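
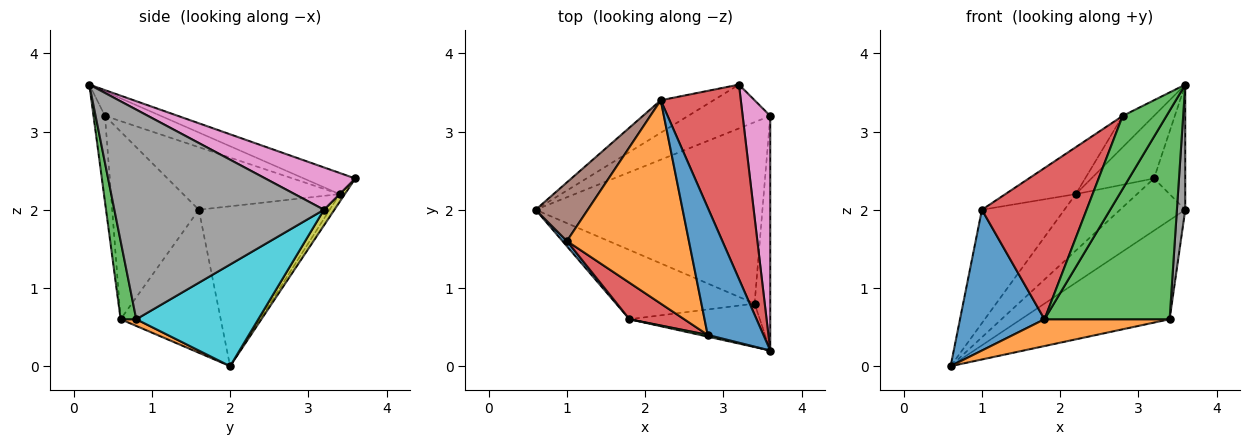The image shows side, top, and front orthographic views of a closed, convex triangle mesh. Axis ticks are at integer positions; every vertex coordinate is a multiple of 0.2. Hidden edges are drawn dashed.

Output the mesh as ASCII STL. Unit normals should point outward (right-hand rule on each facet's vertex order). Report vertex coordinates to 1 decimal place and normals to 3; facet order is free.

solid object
 facet normal -0.764 -0.645 0.024
  outer loop
   vertex 1.0 1.6 2.0
   vertex 0.6 2.0 0.0
   vertex 1.8 0.6 0.6
  endloop
 endfacet
 facet normal 0.045 -0.361 -0.932
  outer loop
   vertex 3.4 0.8 0.6
   vertex 1.8 0.6 0.6
   vertex 0.6 2.0 0.0
  endloop
 endfacet
 facet normal 0.121 -0.972 -0.202
  outer loop
   vertex 3.4 0.8 0.6
   vertex 3.6 0.2 3.6
   vertex 1.8 0.6 0.6
  endloop
 endfacet
 facet normal -0.244 0.297 0.923
  outer loop
   vertex 2.2 3.4 2.2
   vertex 3.6 0.2 3.6
   vertex 3.2 3.6 2.4
  endloop
 endfacet
 facet normal -0.074 0.865 -0.497
  outer loop
   vertex 2.2 3.4 2.2
   vertex 3.2 3.6 2.4
   vertex 0.6 2.0 0.0
  endloop
 endfacet
 facet normal -0.815 0.514 0.266
  outer loop
   vertex 2.2 3.4 2.2
   vertex 0.6 2.0 0.0
   vertex 1.0 1.6 2.0
  endloop
 endfacet
 facet normal 0.804 0.280 0.524
  outer loop
   vertex 3.6 3.2 2.0
   vertex 3.2 3.6 2.4
   vertex 3.6 0.2 3.6
  endloop
 endfacet
 facet normal 0.996 -0.040 -0.074
  outer loop
   vertex 3.6 3.2 2.0
   vertex 3.6 0.2 3.6
   vertex 3.4 0.8 0.6
  endloop
 endfacet
 facet normal 0.122 0.760 -0.638
  outer loop
   vertex 3.6 3.2 2.0
   vertex 0.6 2.0 0.0
   vertex 3.2 3.6 2.4
  endloop
 endfacet
 facet normal 0.366 0.446 -0.817
  outer loop
   vertex 3.6 3.2 2.0
   vertex 3.4 0.8 0.6
   vertex 0.6 2.0 0.0
  endloop
 endfacet
 facet normal -0.392 0.219 0.893
  outer loop
   vertex 2.8 0.4 3.2
   vertex 3.6 0.2 3.6
   vertex 2.2 3.4 2.2
  endloop
 endfacet
 facet normal -0.447 0.201 0.872
  outer loop
   vertex 2.8 0.4 3.2
   vertex 2.2 3.4 2.2
   vertex 1.0 1.6 2.0
  endloop
 endfacet
 facet normal -0.253 -0.967 0.023
  outer loop
   vertex 2.8 0.4 3.2
   vertex 1.8 0.6 0.6
   vertex 3.6 0.2 3.6
  endloop
 endfacet
 facet normal -0.627 -0.757 0.183
  outer loop
   vertex 2.8 0.4 3.2
   vertex 1.0 1.6 2.0
   vertex 1.8 0.6 0.6
  endloop
 endfacet
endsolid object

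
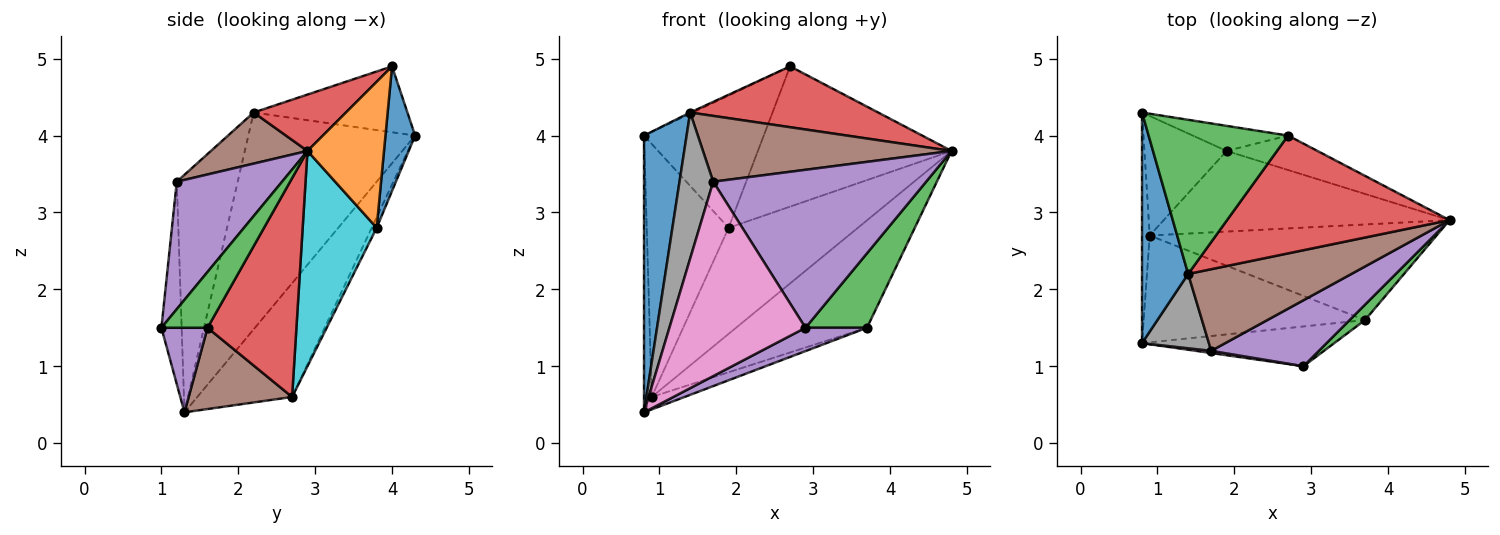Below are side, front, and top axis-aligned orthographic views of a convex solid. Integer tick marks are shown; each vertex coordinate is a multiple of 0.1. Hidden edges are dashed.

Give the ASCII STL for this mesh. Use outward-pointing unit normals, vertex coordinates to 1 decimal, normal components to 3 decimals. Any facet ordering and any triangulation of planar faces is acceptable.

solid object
 facet normal -0.949 -0.242 0.202
  outer loop
   vertex 1.4 2.2 4.3
   vertex 0.8 4.3 4.0
   vertex 0.8 1.3 0.4
  endloop
 endfacet
 facet normal -0.994 0.081 -0.067
  outer loop
   vertex 0.9 2.7 0.6
   vertex 0.8 1.3 0.4
   vertex 0.8 4.3 4.0
  endloop
 endfacet
 facet normal -0.427 0.007 0.904
  outer loop
   vertex 2.7 4.0 4.9
   vertex 0.8 4.3 4.0
   vertex 1.4 2.2 4.3
  endloop
 endfacet
 facet normal 0.220 -0.448 0.867
  outer loop
   vertex 2.7 4.0 4.9
   vertex 1.4 2.2 4.3
   vertex 4.8 2.9 3.8
  endloop
 endfacet
 facet normal 0.415 -0.840 0.351
  outer loop
   vertex 1.7 1.2 3.4
   vertex 2.9 1.0 1.5
   vertex 4.8 2.9 3.8
  endloop
 endfacet
 facet normal 0.237 -0.610 0.756
  outer loop
   vertex 1.7 1.2 3.4
   vertex 4.8 2.9 3.8
   vertex 1.4 2.2 4.3
  endloop
 endfacet
 facet normal -0.147 -0.989 0.011
  outer loop
   vertex 1.7 1.2 3.4
   vertex 0.8 1.3 0.4
   vertex 2.9 1.0 1.5
  endloop
 endfacet
 facet normal -0.850 -0.470 0.239
  outer loop
   vertex 1.7 1.2 3.4
   vertex 1.4 2.2 4.3
   vertex 0.8 1.3 0.4
  endloop
 endfacet
 facet normal -0.055 0.903 -0.426
  outer loop
   vertex 1.9 3.8 2.8
   vertex 0.9 2.7 0.6
   vertex 0.8 4.3 4.0
  endloop
 endfacet
 facet normal 0.415 0.724 -0.551
  outer loop
   vertex 1.9 3.8 2.8
   vertex 4.8 2.9 3.8
   vertex 0.9 2.7 0.6
  endloop
 endfacet
 facet normal 0.236 0.955 -0.181
  outer loop
   vertex 1.9 3.8 2.8
   vertex 0.8 4.3 4.0
   vertex 2.7 4.0 4.9
  endloop
 endfacet
 facet normal 0.358 0.907 -0.223
  outer loop
   vertex 1.9 3.8 2.8
   vertex 2.7 4.0 4.9
   vertex 4.8 2.9 3.8
  endloop
 endfacet
 facet normal 0.592 -0.789 0.163
  outer loop
   vertex 3.7 1.6 1.5
   vertex 4.8 2.9 3.8
   vertex 2.9 1.0 1.5
  endloop
 endfacet
 facet normal 0.452 0.666 -0.593
  outer loop
   vertex 3.7 1.6 1.5
   vertex 0.9 2.7 0.6
   vertex 4.8 2.9 3.8
  endloop
 endfacet
 facet normal 0.355 -0.473 -0.806
  outer loop
   vertex 3.7 1.6 1.5
   vertex 2.9 1.0 1.5
   vertex 0.8 1.3 0.4
  endloop
 endfacet
 facet normal 0.343 0.109 -0.933
  outer loop
   vertex 3.7 1.6 1.5
   vertex 0.8 1.3 0.4
   vertex 0.9 2.7 0.6
  endloop
 endfacet
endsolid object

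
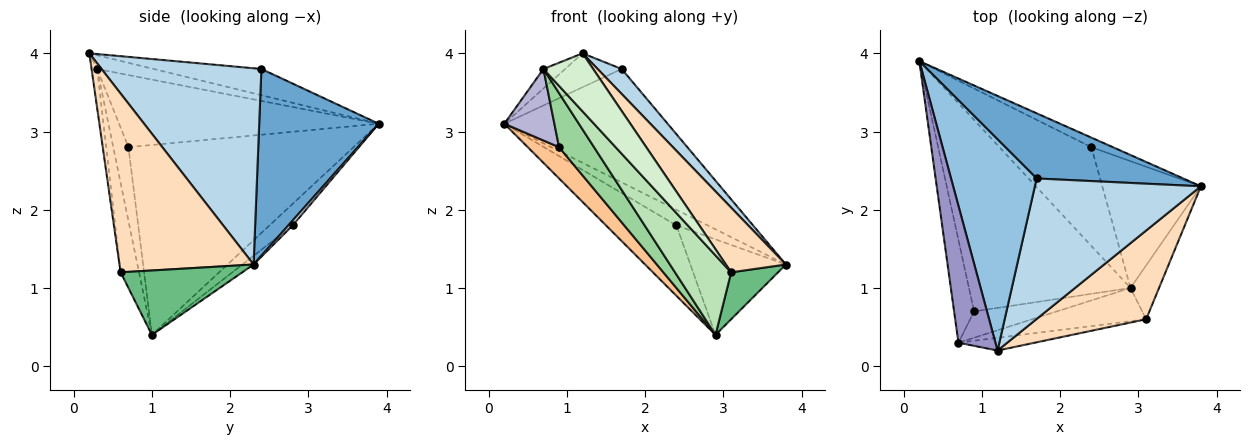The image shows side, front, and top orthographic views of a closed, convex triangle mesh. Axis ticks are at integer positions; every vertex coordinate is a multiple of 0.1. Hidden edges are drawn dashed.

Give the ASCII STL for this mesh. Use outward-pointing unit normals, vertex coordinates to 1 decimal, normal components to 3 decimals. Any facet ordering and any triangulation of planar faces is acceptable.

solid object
 facet normal 0.536 0.732 0.421
  outer loop
   vertex 1.7 2.4 3.8
   vertex 3.8 2.3 1.3
   vertex 0.2 3.9 3.1
  endloop
 endfacet
 facet normal -0.289 0.152 0.945
  outer loop
   vertex 1.7 2.4 3.8
   vertex 0.2 3.9 3.1
   vertex 1.2 0.2 4.0
  endloop
 endfacet
 facet normal 0.758 -0.114 0.642
  outer loop
   vertex 1.7 2.4 3.8
   vertex 1.2 0.2 4.0
   vertex 3.8 2.3 1.3
  endloop
 endfacet
 facet normal 0.118 0.847 -0.518
  outer loop
   vertex 2.4 2.8 1.8
   vertex 0.2 3.9 3.1
   vertex 3.8 2.3 1.3
  endloop
 endfacet
 facet normal -0.188 0.570 -0.800
  outer loop
   vertex 2.4 2.8 1.8
   vertex 2.9 1.0 0.4
   vertex 0.2 3.9 3.1
  endloop
 endfacet
 facet normal -0.070 0.600 -0.797
  outer loop
   vertex 2.4 2.8 1.8
   vertex 3.8 2.3 1.3
   vertex 2.9 1.0 0.4
  endloop
 endfacet
 facet normal -0.757 -0.105 -0.644
  outer loop
   vertex 0.9 0.7 2.8
   vertex 0.2 3.9 3.1
   vertex 2.9 1.0 0.4
  endloop
 endfacet
 facet normal 0.796 -0.357 0.489
  outer loop
   vertex 3.1 0.6 1.2
   vertex 3.8 2.3 1.3
   vertex 1.2 0.2 4.0
  endloop
 endfacet
 facet normal 0.862 -0.333 -0.382
  outer loop
   vertex 3.1 0.6 1.2
   vertex 2.9 1.0 0.4
   vertex 3.8 2.3 1.3
  endloop
 endfacet
 facet normal -0.364 -0.838 -0.408
  outer loop
   vertex 0.7 0.3 3.8
   vertex 0.9 0.7 2.8
   vertex 2.9 1.0 0.4
  endloop
 endfacet
 facet normal -0.290 -0.883 -0.369
  outer loop
   vertex 0.7 0.3 3.8
   vertex 2.9 1.0 0.4
   vertex 3.1 0.6 1.2
  endloop
 endfacet
 facet normal -0.109 -0.971 -0.213
  outer loop
   vertex 0.7 0.3 3.8
   vertex 3.1 0.6 1.2
   vertex 1.2 0.2 4.0
  endloop
 endfacet
 facet normal -0.345 0.133 0.929
  outer loop
   vertex 0.7 0.3 3.8
   vertex 1.2 0.2 4.0
   vertex 0.2 3.9 3.1
  endloop
 endfacet
 facet normal -0.947 -0.183 -0.263
  outer loop
   vertex 0.7 0.3 3.8
   vertex 0.2 3.9 3.1
   vertex 0.9 0.7 2.8
  endloop
 endfacet
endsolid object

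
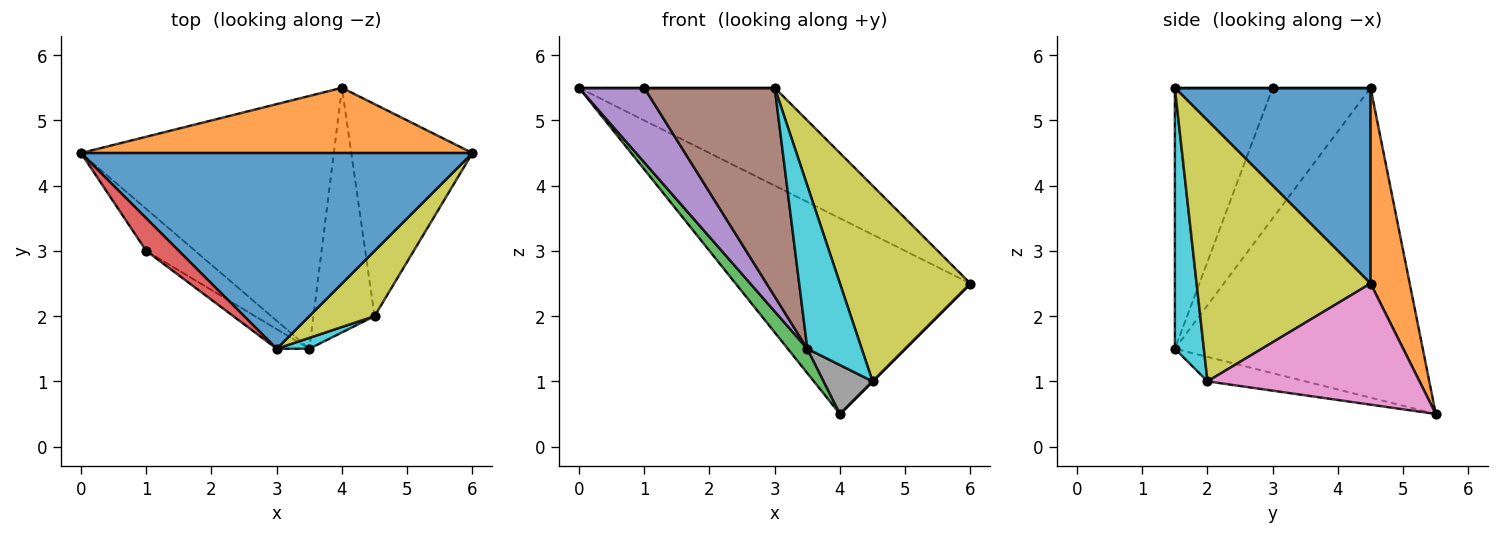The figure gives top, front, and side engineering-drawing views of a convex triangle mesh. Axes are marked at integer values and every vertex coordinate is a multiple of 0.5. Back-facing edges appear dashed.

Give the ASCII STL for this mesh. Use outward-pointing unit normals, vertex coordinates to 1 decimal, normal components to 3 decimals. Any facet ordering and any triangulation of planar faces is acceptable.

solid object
 facet normal 0.408 0.408 0.816
  outer loop
   vertex 3.0 1.5 5.5
   vertex 6.0 4.5 2.5
   vertex 0.0 4.5 5.5
  endloop
 endfacet
 facet normal 0.156 0.937 0.312
  outer loop
   vertex 4.0 5.5 0.5
   vertex 0.0 4.5 5.5
   vertex 6.0 4.5 2.5
  endloop
 endfacet
 facet normal -0.773 -0.061 -0.631
  outer loop
   vertex 3.5 1.5 1.5
   vertex 0.0 4.5 5.5
   vertex 4.0 5.5 0.5
  endloop
 endfacet
 facet normal 0.000 0.000 1.000
  outer loop
   vertex 1.0 3.0 5.5
   vertex 3.0 1.5 5.5
   vertex 0.0 4.5 5.5
  endloop
 endfacet
 facet normal -0.794 -0.530 -0.298
  outer loop
   vertex 1.0 3.0 5.5
   vertex 0.0 4.5 5.5
   vertex 3.5 1.5 1.5
  endloop
 endfacet
 facet normal -0.598 -0.798 -0.075
  outer loop
   vertex 1.0 3.0 5.5
   vertex 3.5 1.5 1.5
   vertex 3.0 1.5 5.5
  endloop
 endfacet
 facet normal 0.707 0.000 -0.707
  outer loop
   vertex 4.5 2.0 1.0
   vertex 4.0 5.5 0.5
   vertex 6.0 4.5 2.5
  endloop
 endfacet
 facet normal -0.365 -0.183 -0.913
  outer loop
   vertex 4.5 2.0 1.0
   vertex 3.5 1.5 1.5
   vertex 4.0 5.5 0.5
  endloop
 endfacet
 facet normal 0.784 -0.588 0.196
  outer loop
   vertex 4.5 2.0 1.0
   vertex 6.0 4.5 2.5
   vertex 3.0 1.5 5.5
  endloop
 endfacet
 facet normal 0.470 -0.881 0.059
  outer loop
   vertex 4.5 2.0 1.0
   vertex 3.0 1.5 5.5
   vertex 3.5 1.5 1.5
  endloop
 endfacet
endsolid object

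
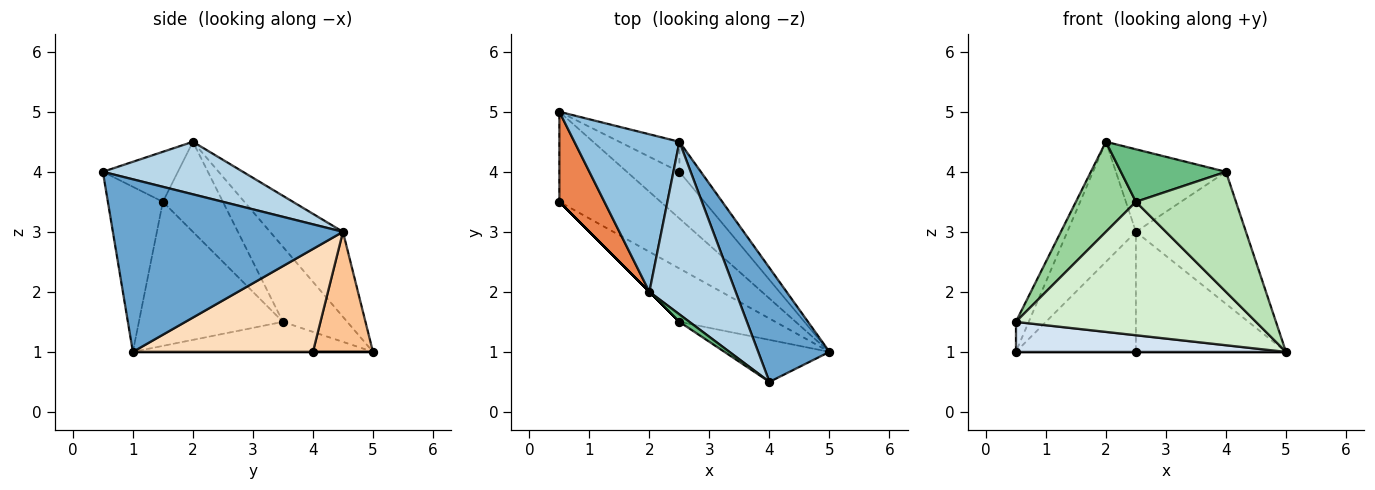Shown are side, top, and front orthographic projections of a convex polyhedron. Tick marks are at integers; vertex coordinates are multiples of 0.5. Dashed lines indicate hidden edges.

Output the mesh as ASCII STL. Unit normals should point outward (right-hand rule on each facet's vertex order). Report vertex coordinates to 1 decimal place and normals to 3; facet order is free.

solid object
 facet normal 0.845 0.404 0.349
  outer loop
   vertex 2.5 4.5 3.0
   vertex 4.0 0.5 4.0
   vertex 5.0 1.0 1.0
  endloop
 endfacet
 facet normal -0.541 0.510 0.669
  outer loop
   vertex 2.5 4.5 3.0
   vertex 0.5 5.0 1.0
   vertex 2.0 2.0 4.5
  endloop
 endfacet
 facet normal 0.481 0.378 0.791
  outer loop
   vertex 2.5 4.5 3.0
   vertex 2.0 2.0 4.5
   vertex 4.0 0.5 4.0
  endloop
 endfacet
 facet normal -0.271 -0.304 -0.913
  outer loop
   vertex 0.5 3.5 1.5
   vertex 0.5 5.0 1.0
   vertex 5.0 1.0 1.0
  endloop
 endfacet
 facet normal -0.845 0.169 0.507
  outer loop
   vertex 0.5 3.5 1.5
   vertex 2.0 2.0 4.5
   vertex 0.5 5.0 1.0
  endloop
 endfacet
 facet normal 0.000 0.000 -1.000
  outer loop
   vertex 2.5 4.0 1.0
   vertex 5.0 1.0 1.0
   vertex 0.5 5.0 1.0
  endloop
 endfacet
 facet normal 0.436 0.873 -0.218
  outer loop
   vertex 2.5 4.0 1.0
   vertex 0.5 5.0 1.0
   vertex 2.5 4.5 3.0
  endloop
 endfacet
 facet normal 0.759 0.632 -0.158
  outer loop
   vertex 2.5 4.0 1.0
   vertex 2.5 4.5 3.0
   vertex 5.0 1.0 1.0
  endloop
 endfacet
 facet normal -0.577 -0.808 0.115
  outer loop
   vertex 2.5 1.5 3.5
   vertex 4.0 0.5 4.0
   vertex 2.0 2.0 4.5
  endloop
 endfacet
 facet normal -0.707 -0.707 0.000
  outer loop
   vertex 2.5 1.5 3.5
   vertex 2.0 2.0 4.5
   vertex 0.5 3.5 1.5
  endloop
 endfacet
 facet normal -0.461 -0.838 -0.293
  outer loop
   vertex 2.5 1.5 3.5
   vertex 5.0 1.0 1.0
   vertex 4.0 0.5 4.0
  endloop
 endfacet
 facet normal -0.487 -0.811 -0.324
  outer loop
   vertex 2.5 1.5 3.5
   vertex 0.5 3.5 1.5
   vertex 5.0 1.0 1.0
  endloop
 endfacet
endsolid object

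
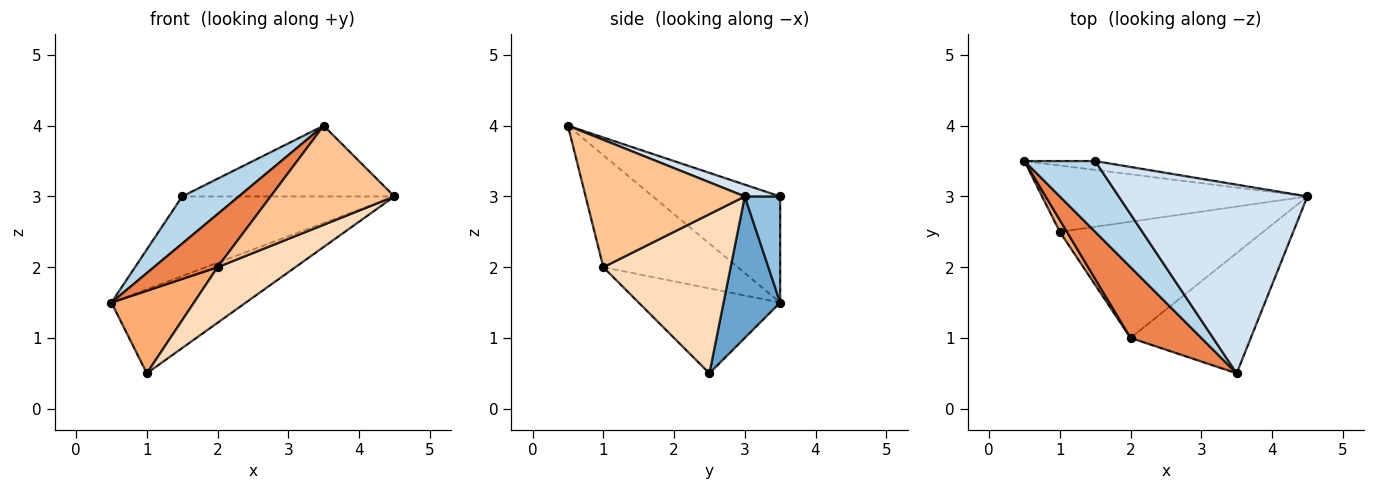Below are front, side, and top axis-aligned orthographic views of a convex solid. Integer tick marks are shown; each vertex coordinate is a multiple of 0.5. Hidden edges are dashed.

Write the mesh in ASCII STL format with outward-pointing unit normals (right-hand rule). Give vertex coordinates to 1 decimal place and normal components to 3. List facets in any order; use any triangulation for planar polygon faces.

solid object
 facet normal 0.314 0.745 -0.588
  outer loop
   vertex 1.0 2.5 0.5
   vertex 0.5 3.5 1.5
   vertex 4.5 3.0 3.0
  endloop
 endfacet
 facet normal 0.163 0.981 -0.109
  outer loop
   vertex 1.5 3.5 3.0
   vertex 4.5 3.0 3.0
   vertex 0.5 3.5 1.5
  endloop
 endfacet
 facet normal -0.780 -0.347 0.520
  outer loop
   vertex 1.5 3.5 3.0
   vertex 0.5 3.5 1.5
   vertex 3.5 0.5 4.0
  endloop
 endfacet
 facet normal 0.058 0.351 0.935
  outer loop
   vertex 1.5 3.5 3.0
   vertex 3.5 0.5 4.0
   vertex 4.5 3.0 3.0
  endloop
 endfacet
 facet normal -0.785 -0.372 0.496
  outer loop
   vertex 2.0 1.0 2.0
   vertex 3.5 0.5 4.0
   vertex 0.5 3.5 1.5
  endloop
 endfacet
 facet normal -0.862 -0.503 0.072
  outer loop
   vertex 2.0 1.0 2.0
   vertex 0.5 3.5 1.5
   vertex 1.0 2.5 0.5
  endloop
 endfacet
 facet normal 0.633 -0.492 -0.598
  outer loop
   vertex 2.0 1.0 2.0
   vertex 4.5 3.0 3.0
   vertex 3.5 0.5 4.0
  endloop
 endfacet
 facet normal 0.577 -0.352 -0.737
  outer loop
   vertex 2.0 1.0 2.0
   vertex 1.0 2.5 0.5
   vertex 4.5 3.0 3.0
  endloop
 endfacet
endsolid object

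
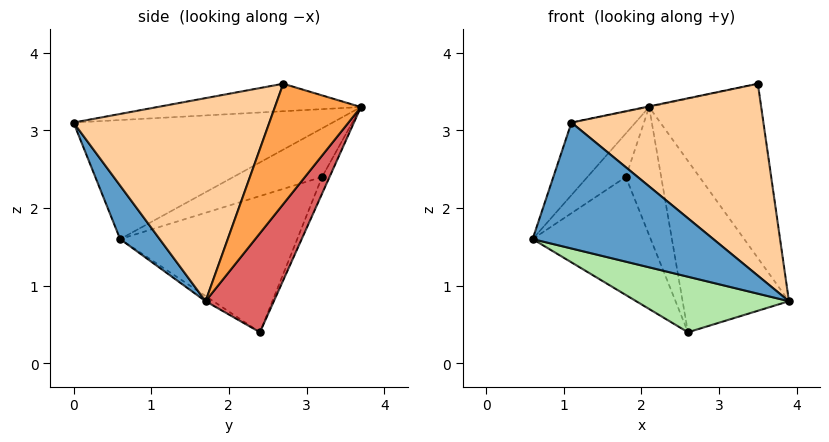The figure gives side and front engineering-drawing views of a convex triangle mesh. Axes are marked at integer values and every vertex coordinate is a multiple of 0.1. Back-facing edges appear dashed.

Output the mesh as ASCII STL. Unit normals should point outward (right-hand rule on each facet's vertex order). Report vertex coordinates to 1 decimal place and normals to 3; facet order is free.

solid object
 facet normal 0.194 -0.887 -0.419
  outer loop
   vertex 1.1 0.0 3.1
   vertex 0.6 0.6 1.6
   vertex 3.9 1.7 0.8
  endloop
 endfacet
 facet normal -0.895 0.221 0.387
  outer loop
   vertex 1.1 0.0 3.1
   vertex 2.1 3.7 3.3
   vertex 0.6 0.6 1.6
  endloop
 endfacet
 facet normal 0.597 0.778 -0.193
  outer loop
   vertex 3.5 2.7 3.6
   vertex 3.9 1.7 0.8
   vertex 2.1 3.7 3.3
  endloop
 endfacet
 facet normal 0.674 -0.660 0.332
  outer loop
   vertex 3.5 2.7 3.6
   vertex 1.1 0.0 3.1
   vertex 3.9 1.7 0.8
  endloop
 endfacet
 facet normal -0.207 0.003 0.978
  outer loop
   vertex 3.5 2.7 3.6
   vertex 2.1 3.7 3.3
   vertex 1.1 0.0 3.1
  endloop
 endfacet
 facet normal -0.027 -0.533 -0.845
  outer loop
   vertex 2.6 2.4 0.4
   vertex 3.9 1.7 0.8
   vertex 0.6 0.6 1.6
  endloop
 endfacet
 facet normal 0.520 0.809 -0.273
  outer loop
   vertex 2.6 2.4 0.4
   vertex 2.1 3.7 3.3
   vertex 3.9 1.7 0.8
  endloop
 endfacet
 facet normal -0.914 0.396 0.085
  outer loop
   vertex 1.8 3.2 2.4
   vertex 0.6 0.6 1.6
   vertex 2.1 3.7 3.3
  endloop
 endfacet
 facet normal -0.728 0.485 -0.485
  outer loop
   vertex 1.8 3.2 2.4
   vertex 2.6 2.4 0.4
   vertex 0.6 0.6 1.6
  endloop
 endfacet
 facet normal -0.187 0.884 -0.429
  outer loop
   vertex 1.8 3.2 2.4
   vertex 2.1 3.7 3.3
   vertex 2.6 2.4 0.4
  endloop
 endfacet
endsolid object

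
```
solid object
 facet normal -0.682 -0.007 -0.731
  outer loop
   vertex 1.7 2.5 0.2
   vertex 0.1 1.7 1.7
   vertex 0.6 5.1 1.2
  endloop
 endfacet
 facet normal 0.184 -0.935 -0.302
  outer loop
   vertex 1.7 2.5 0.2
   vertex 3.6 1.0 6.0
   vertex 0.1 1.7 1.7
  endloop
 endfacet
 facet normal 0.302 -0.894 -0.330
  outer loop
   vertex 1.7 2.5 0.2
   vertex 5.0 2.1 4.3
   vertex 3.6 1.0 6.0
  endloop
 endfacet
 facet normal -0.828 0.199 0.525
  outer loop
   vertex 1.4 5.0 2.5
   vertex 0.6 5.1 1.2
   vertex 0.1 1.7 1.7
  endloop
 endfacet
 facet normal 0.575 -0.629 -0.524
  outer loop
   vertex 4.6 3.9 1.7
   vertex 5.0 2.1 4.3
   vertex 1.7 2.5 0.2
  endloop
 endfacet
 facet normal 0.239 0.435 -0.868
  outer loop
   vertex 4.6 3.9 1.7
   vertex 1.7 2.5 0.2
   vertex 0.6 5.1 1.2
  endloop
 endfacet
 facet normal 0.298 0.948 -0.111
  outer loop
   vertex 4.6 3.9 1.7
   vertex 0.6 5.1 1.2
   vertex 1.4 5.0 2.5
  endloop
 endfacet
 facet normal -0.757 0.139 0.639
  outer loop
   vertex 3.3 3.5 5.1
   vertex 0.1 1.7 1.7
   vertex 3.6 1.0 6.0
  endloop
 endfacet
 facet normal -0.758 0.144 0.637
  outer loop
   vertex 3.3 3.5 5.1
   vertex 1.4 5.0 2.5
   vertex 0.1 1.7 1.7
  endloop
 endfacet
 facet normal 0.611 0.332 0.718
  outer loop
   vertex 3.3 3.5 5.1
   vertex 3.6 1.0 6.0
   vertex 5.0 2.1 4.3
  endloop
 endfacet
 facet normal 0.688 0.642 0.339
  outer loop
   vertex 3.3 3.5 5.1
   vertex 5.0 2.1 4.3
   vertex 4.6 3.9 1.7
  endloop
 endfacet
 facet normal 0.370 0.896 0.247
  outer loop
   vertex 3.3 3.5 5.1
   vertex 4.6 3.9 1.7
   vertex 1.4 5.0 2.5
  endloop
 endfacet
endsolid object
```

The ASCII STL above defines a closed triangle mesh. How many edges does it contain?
18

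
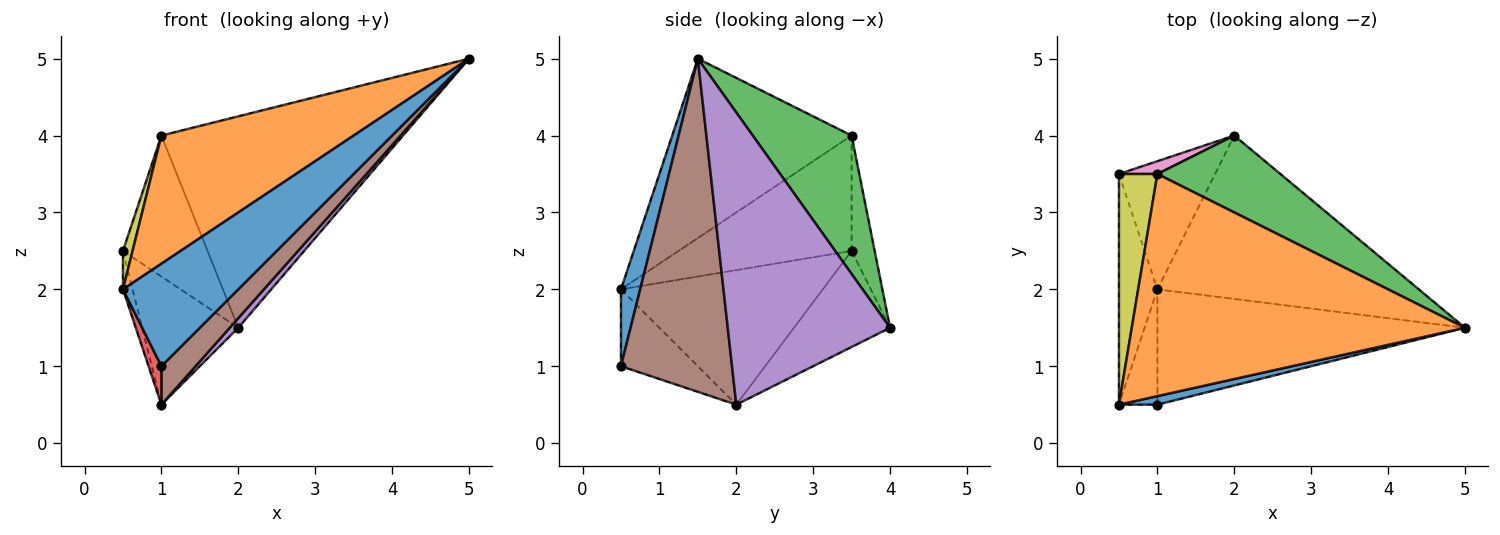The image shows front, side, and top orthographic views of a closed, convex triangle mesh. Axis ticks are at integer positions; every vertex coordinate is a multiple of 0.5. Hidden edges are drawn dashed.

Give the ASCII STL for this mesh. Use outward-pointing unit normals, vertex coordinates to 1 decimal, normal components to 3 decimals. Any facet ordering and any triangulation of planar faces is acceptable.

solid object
 facet normal 0.164 -0.983 0.082
  outer loop
   vertex 1.0 0.5 1.0
   vertex 5.0 1.5 5.0
   vertex 0.5 0.5 2.0
  endloop
 endfacet
 facet normal -0.423 -0.453 0.785
  outer loop
   vertex 1.0 3.5 4.0
   vertex 0.5 0.5 2.0
   vertex 5.0 1.5 5.0
  endloop
 endfacet
 facet normal 0.359 0.877 0.319
  outer loop
   vertex 1.0 3.5 4.0
   vertex 5.0 1.5 5.0
   vertex 2.0 4.0 1.5
  endloop
 endfacet
 facet normal -0.885 -0.147 -0.442
  outer loop
   vertex 1.0 2.0 0.5
   vertex 1.0 0.5 1.0
   vertex 0.5 0.5 2.0
  endloop
 endfacet
 facet normal 0.745 -0.039 -0.666
  outer loop
   vertex 1.0 2.0 0.5
   vertex 2.0 4.0 1.5
   vertex 5.0 1.5 5.0
  endloop
 endfacet
 facet normal 0.717 -0.221 -0.662
  outer loop
   vertex 1.0 2.0 0.5
   vertex 5.0 1.5 5.0
   vertex 1.0 0.5 1.0
  endloop
 endfacet
 facet normal -0.262 0.961 0.087
  outer loop
   vertex 0.5 3.5 2.5
   vertex 1.0 3.5 4.0
   vertex 2.0 4.0 1.5
  endloop
 endfacet
 facet normal -0.577 0.577 -0.577
  outer loop
   vertex 0.5 3.5 2.5
   vertex 2.0 4.0 1.5
   vertex 1.0 2.0 0.5
  endloop
 endfacet
 facet normal -0.947 -0.053 0.316
  outer loop
   vertex 0.5 3.5 2.5
   vertex 0.5 0.5 2.0
   vertex 1.0 3.5 4.0
  endloop
 endfacet
 facet normal -0.961 0.046 -0.274
  outer loop
   vertex 0.5 3.5 2.5
   vertex 1.0 2.0 0.5
   vertex 0.5 0.5 2.0
  endloop
 endfacet
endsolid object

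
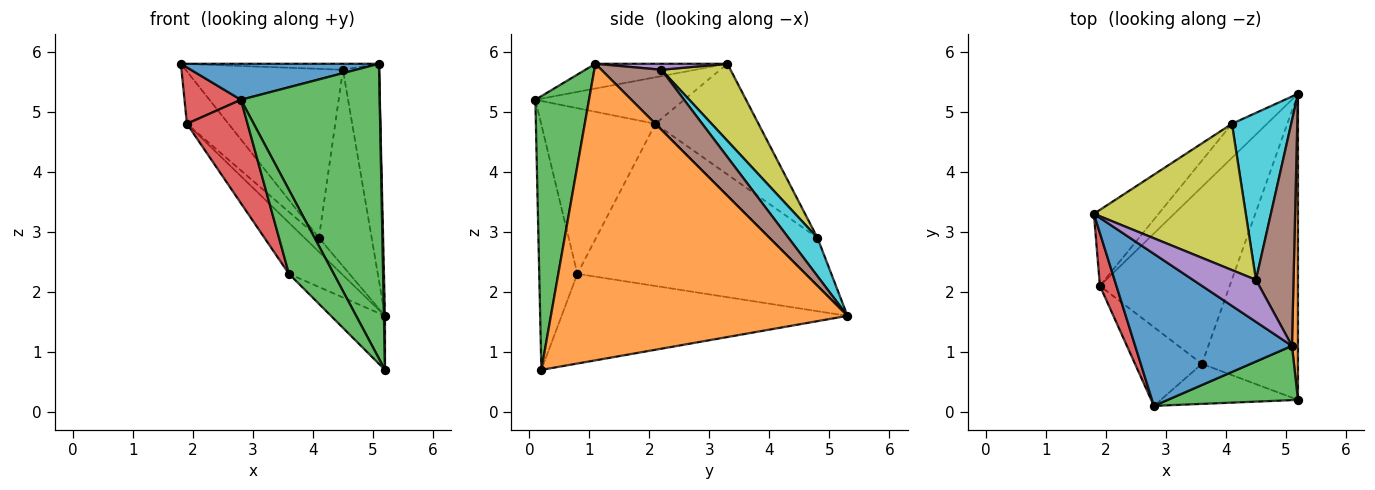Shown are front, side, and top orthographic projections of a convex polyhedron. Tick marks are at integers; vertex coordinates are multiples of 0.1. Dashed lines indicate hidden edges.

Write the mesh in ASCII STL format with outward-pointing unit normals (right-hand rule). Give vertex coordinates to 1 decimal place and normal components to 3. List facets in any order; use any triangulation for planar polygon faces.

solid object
 facet normal -0.152 -0.228 0.962
  outer loop
   vertex 5.1 1.1 5.8
   vertex 1.8 3.3 5.8
   vertex 2.8 0.1 5.2
  endloop
 endfacet
 facet normal 1.000 -0.004 0.020
  outer loop
   vertex 5.1 1.1 5.8
   vertex 5.2 0.2 0.7
   vertex 5.2 5.3 1.6
  endloop
 endfacet
 facet normal 0.356 -0.919 0.169
  outer loop
   vertex 5.1 1.1 5.8
   vertex 2.8 0.1 5.2
   vertex 5.2 0.2 0.7
  endloop
 endfacet
 facet normal -0.888 -0.336 0.315
  outer loop
   vertex 1.9 2.1 4.8
   vertex 2.8 0.1 5.2
   vertex 1.8 3.3 5.8
  endloop
 endfacet
 facet normal 0.094 0.141 0.986
  outer loop
   vertex 4.5 2.2 5.7
   vertex 1.8 3.3 5.8
   vertex 5.1 1.1 5.8
  endloop
 endfacet
 facet normal 0.755 0.455 0.473
  outer loop
   vertex 4.5 2.2 5.7
   vertex 5.1 1.1 5.8
   vertex 5.2 5.3 1.6
  endloop
 endfacet
 facet normal -0.815 0.329 -0.476
  outer loop
   vertex 4.1 4.8 2.9
   vertex 1.9 2.1 4.8
   vertex 1.8 3.3 5.8
  endloop
 endfacet
 facet normal -0.785 0.236 -0.573
  outer loop
   vertex 4.1 4.8 2.9
   vertex 5.2 5.3 1.6
   vertex 1.9 2.1 4.8
  endloop
 endfacet
 facet normal 0.315 0.717 0.621
  outer loop
   vertex 4.1 4.8 2.9
   vertex 1.8 3.3 5.8
   vertex 4.5 2.2 5.7
  endloop
 endfacet
 facet normal 0.387 0.703 0.597
  outer loop
   vertex 4.1 4.8 2.9
   vertex 4.5 2.2 5.7
   vertex 5.2 5.3 1.6
  endloop
 endfacet
 facet normal -0.677 0.128 -0.725
  outer loop
   vertex 3.6 0.8 2.3
   vertex 5.2 5.3 1.6
   vertex 5.2 0.2 0.7
  endloop
 endfacet
 facet normal -0.768 0.178 -0.615
  outer loop
   vertex 3.6 0.8 2.3
   vertex 1.9 2.1 4.8
   vertex 5.2 5.3 1.6
  endloop
 endfacet
 facet normal -0.609 -0.716 -0.341
  outer loop
   vertex 3.6 0.8 2.3
   vertex 5.2 0.2 0.7
   vertex 2.8 0.1 5.2
  endloop
 endfacet
 facet normal -0.832 -0.442 -0.336
  outer loop
   vertex 3.6 0.8 2.3
   vertex 2.8 0.1 5.2
   vertex 1.9 2.1 4.8
  endloop
 endfacet
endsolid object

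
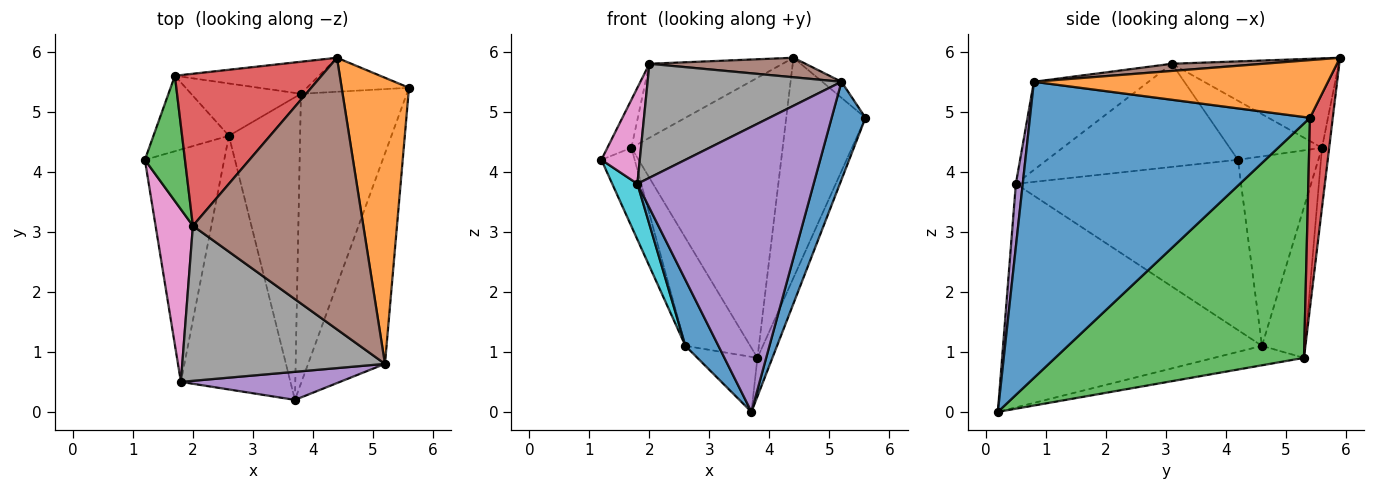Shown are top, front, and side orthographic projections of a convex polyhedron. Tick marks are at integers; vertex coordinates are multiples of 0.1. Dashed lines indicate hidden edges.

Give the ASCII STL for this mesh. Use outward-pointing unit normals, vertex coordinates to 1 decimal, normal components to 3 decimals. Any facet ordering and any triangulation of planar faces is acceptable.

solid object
 facet normal 0.961 -0.116 -0.250
  outer loop
   vertex 5.2 0.8 5.5
   vertex 3.7 0.2 0.0
   vertex 5.6 5.4 4.9
  endloop
 endfacet
 facet normal 0.650 0.042 0.759
  outer loop
   vertex 5.2 0.8 5.5
   vertex 5.6 5.4 4.9
   vertex 4.4 5.9 5.9
  endloop
 endfacet
 facet normal 0.910 0.055 -0.411
  outer loop
   vertex 3.8 5.3 0.9
   vertex 5.6 5.4 4.9
   vertex 3.7 0.2 0.0
  endloop
 endfacet
 facet normal 0.274 0.951 -0.147
  outer loop
   vertex 3.8 5.3 0.9
   vertex 4.4 5.9 5.9
   vertex 5.6 5.4 4.9
  endloop
 endfacet
 facet normal 0.039 -0.994 0.098
  outer loop
   vertex 1.8 0.5 3.8
   vertex 3.7 0.2 0.0
   vertex 5.2 0.8 5.5
  endloop
 endfacet
 facet normal 0.042 -0.072 0.997
  outer loop
   vertex 2.0 3.1 5.8
   vertex 5.2 0.8 5.5
   vertex 4.4 5.9 5.9
  endloop
 endfacet
 facet normal -0.924 -0.186 0.334
  outer loop
   vertex 2.0 3.1 5.8
   vertex 1.2 4.2 4.2
   vertex 1.8 0.5 3.8
  endloop
 endfacet
 facet normal -0.331 -0.559 0.760
  outer loop
   vertex 2.0 3.1 5.8
   vertex 1.8 0.5 3.8
   vertex 5.2 0.8 5.5
  endloop
 endfacet
 facet normal -0.259 0.173 -0.950
  outer loop
   vertex 2.6 4.6 1.1
   vertex 3.8 5.3 0.9
   vertex 3.7 0.2 0.0
  endloop
 endfacet
 facet normal -0.902 -0.101 -0.420
  outer loop
   vertex 2.6 4.6 1.1
   vertex 1.8 0.5 3.8
   vertex 1.2 4.2 4.2
  endloop
 endfacet
 facet normal -0.892 -0.114 -0.437
  outer loop
   vertex 2.6 4.6 1.1
   vertex 3.7 0.2 0.0
   vertex 1.8 0.5 3.8
  endloop
 endfacet
 facet normal -0.047 0.992 -0.113
  outer loop
   vertex 1.7 5.6 4.4
   vertex 4.4 5.9 5.9
   vertex 3.8 5.3 0.9
  endloop
 endfacet
 facet normal -0.809 0.210 0.549
  outer loop
   vertex 1.7 5.6 4.4
   vertex 1.2 4.2 4.2
   vertex 2.0 3.1 5.8
  endloop
 endfacet
 facet normal -0.481 0.384 0.788
  outer loop
   vertex 1.7 5.6 4.4
   vertex 2.0 3.1 5.8
   vertex 4.4 5.9 5.9
  endloop
 endfacet
 facet normal -0.867 0.359 -0.345
  outer loop
   vertex 1.7 5.6 4.4
   vertex 2.6 4.6 1.1
   vertex 1.2 4.2 4.2
  endloop
 endfacet
 facet normal -0.513 0.773 -0.374
  outer loop
   vertex 1.7 5.6 4.4
   vertex 3.8 5.3 0.9
   vertex 2.6 4.6 1.1
  endloop
 endfacet
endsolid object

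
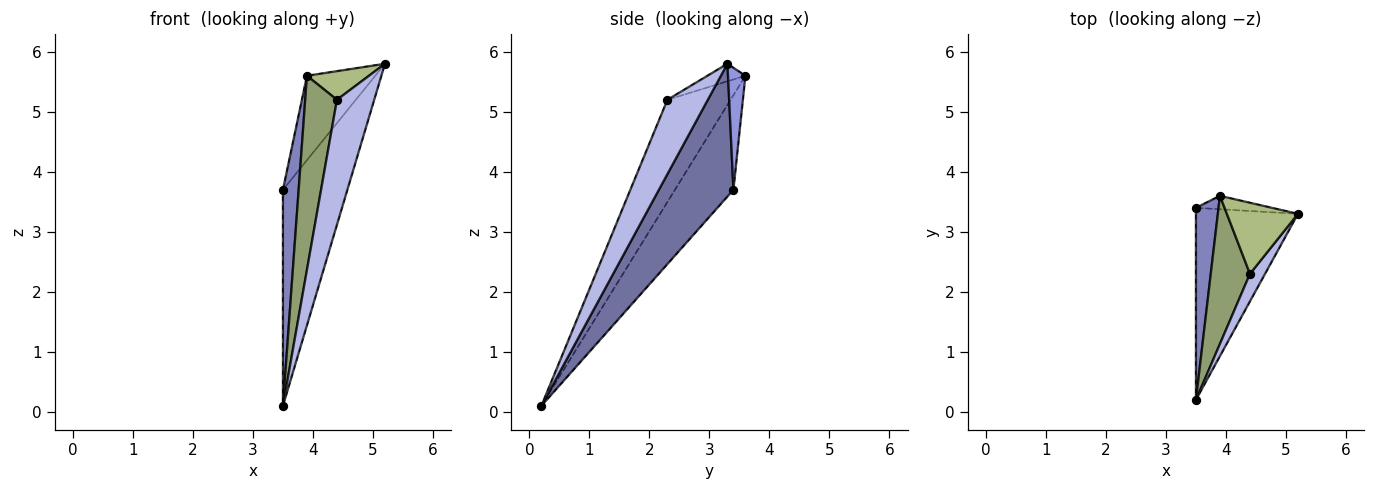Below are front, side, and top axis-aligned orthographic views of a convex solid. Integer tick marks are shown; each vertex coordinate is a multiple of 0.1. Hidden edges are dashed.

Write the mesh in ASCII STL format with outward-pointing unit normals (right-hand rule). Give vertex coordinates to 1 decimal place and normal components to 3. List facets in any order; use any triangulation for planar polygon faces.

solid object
 facet normal 0.654 0.565 -0.503
  outer loop
   vertex 3.5 3.4 3.7
   vertex 5.2 3.3 5.8
   vertex 3.5 0.2 0.1
  endloop
 endfacet
 facet normal -0.941 -0.253 0.225
  outer loop
   vertex 3.5 3.4 3.7
   vertex 3.5 0.2 0.1
   vertex 3.9 3.6 5.6
  endloop
 endfacet
 facet normal 0.244 0.958 -0.152
  outer loop
   vertex 3.5 3.4 3.7
   vertex 3.9 3.6 5.6
   vertex 5.2 3.3 5.8
  endloop
 endfacet
 facet normal 0.727 -0.670 0.148
  outer loop
   vertex 4.4 2.3 5.2
   vertex 3.5 0.2 0.1
   vertex 5.2 3.3 5.8
  endloop
 endfacet
 facet normal -0.845 -0.425 0.324
  outer loop
   vertex 4.4 2.3 5.2
   vertex 3.9 3.6 5.6
   vertex 3.5 0.2 0.1
  endloop
 endfacet
 facet normal -0.223 -0.364 0.904
  outer loop
   vertex 4.4 2.3 5.2
   vertex 5.2 3.3 5.8
   vertex 3.9 3.6 5.6
  endloop
 endfacet
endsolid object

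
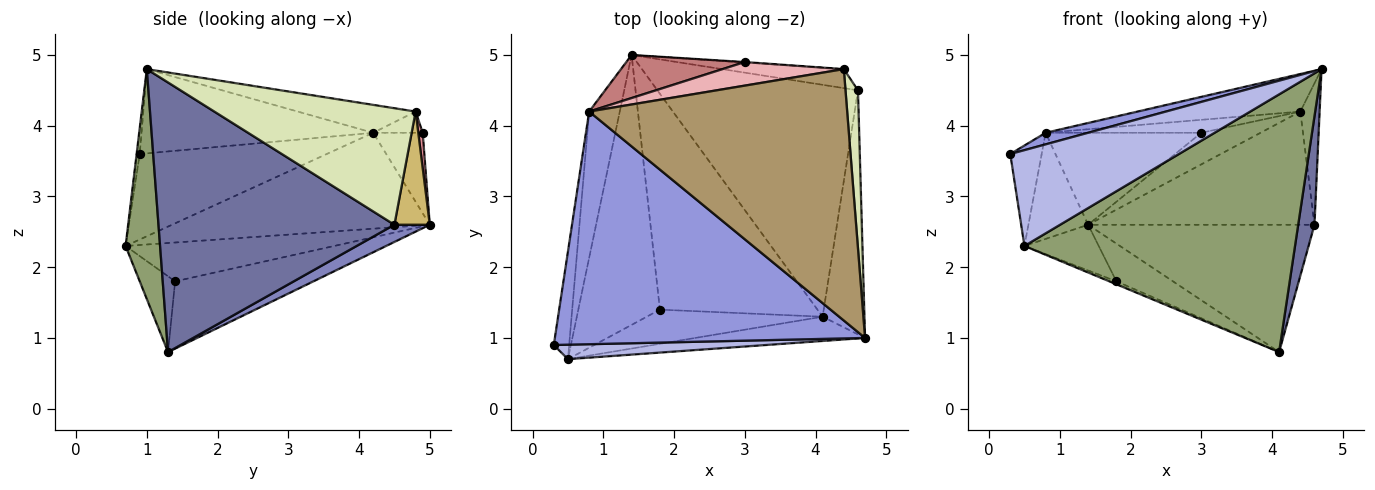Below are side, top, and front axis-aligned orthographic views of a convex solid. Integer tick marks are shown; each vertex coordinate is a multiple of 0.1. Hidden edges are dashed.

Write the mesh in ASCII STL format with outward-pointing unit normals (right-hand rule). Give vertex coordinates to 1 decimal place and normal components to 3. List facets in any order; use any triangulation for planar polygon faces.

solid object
 facet normal 0.986 -0.068 -0.153
  outer loop
   vertex 4.6 4.5 2.6
   vertex 4.7 1.0 4.8
   vertex 4.1 1.3 0.8
  endloop
 endfacet
 facet normal 0.075 0.480 -0.874
  outer loop
   vertex 4.6 4.5 2.6
   vertex 4.1 1.3 0.8
   vertex 1.4 5.0 2.6
  endloop
 endfacet
 facet normal -0.262 -0.048 0.964
  outer loop
   vertex 0.8 4.2 3.9
   vertex 0.3 0.9 3.6
   vertex 4.7 1.0 4.8
  endloop
 endfacet
 facet normal -0.018 -0.989 0.149
  outer loop
   vertex 0.5 0.7 2.3
   vertex 4.7 1.0 4.8
   vertex 0.3 0.9 3.6
  endloop
 endfacet
 facet normal 0.126 -0.988 -0.093
  outer loop
   vertex 0.5 0.7 2.3
   vertex 4.1 1.3 0.8
   vertex 4.7 1.0 4.8
  endloop
 endfacet
 facet normal -0.971 0.163 -0.174
  outer loop
   vertex 0.5 0.7 2.3
   vertex 0.3 0.9 3.6
   vertex 0.8 4.2 3.9
  endloop
 endfacet
 facet normal -0.930 0.215 -0.297
  outer loop
   vertex 0.5 0.7 2.3
   vertex 0.8 4.2 3.9
   vertex 1.4 5.0 2.6
  endloop
 endfacet
 facet normal 0.990 0.095 0.106
  outer loop
   vertex 4.4 4.8 4.2
   vertex 4.7 1.0 4.8
   vertex 4.6 4.5 2.6
  endloop
 endfacet
 facet normal -0.106 0.147 0.983
  outer loop
   vertex 4.4 4.8 4.2
   vertex 0.8 4.2 3.9
   vertex 4.7 1.0 4.8
  endloop
 endfacet
 facet normal 0.152 0.975 -0.164
  outer loop
   vertex 4.4 4.8 4.2
   vertex 4.6 4.5 2.6
   vertex 1.4 5.0 2.6
  endloop
 endfacet
 facet normal -0.388 0.159 -0.908
  outer loop
   vertex 1.8 1.4 1.8
   vertex 1.4 5.0 2.6
   vertex 4.1 1.3 0.8
  endloop
 endfacet
 facet normal -0.425 0.151 -0.893
  outer loop
   vertex 1.8 1.4 1.8
   vertex 0.5 0.7 2.3
   vertex 1.4 5.0 2.6
  endloop
 endfacet
 facet normal -0.395 0.079 -0.915
  outer loop
   vertex 1.8 1.4 1.8
   vertex 4.1 1.3 0.8
   vertex 0.5 0.7 2.3
  endloop
 endfacet
 facet normal -0.277 0.870 0.408
  outer loop
   vertex 3.0 4.9 3.9
   vertex 1.4 5.0 2.6
   vertex 0.8 4.2 3.9
  endloop
 endfacet
 facet normal 0.074 0.997 -0.015
  outer loop
   vertex 3.0 4.9 3.9
   vertex 4.4 4.8 4.2
   vertex 1.4 5.0 2.6
  endloop
 endfacet
 facet normal -0.152 0.476 0.866
  outer loop
   vertex 3.0 4.9 3.9
   vertex 0.8 4.2 3.9
   vertex 4.4 4.8 4.2
  endloop
 endfacet
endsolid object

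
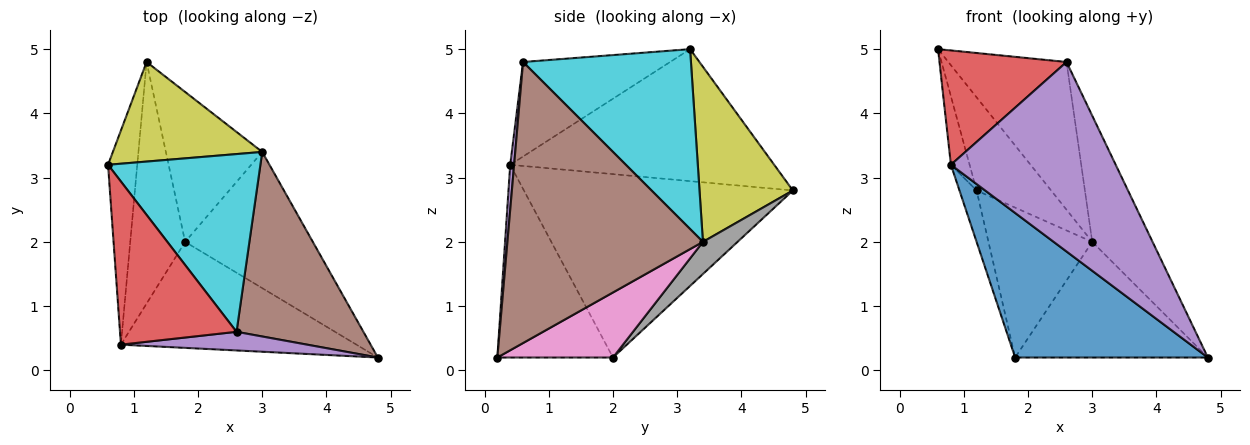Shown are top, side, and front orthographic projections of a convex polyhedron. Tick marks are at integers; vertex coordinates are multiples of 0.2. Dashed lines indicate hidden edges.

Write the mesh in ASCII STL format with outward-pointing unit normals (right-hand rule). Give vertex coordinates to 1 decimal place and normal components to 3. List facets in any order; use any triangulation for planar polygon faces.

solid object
 facet normal -0.436 -0.726 -0.532
  outer loop
   vertex 0.8 0.4 3.2
   vertex 1.8 2.0 0.2
   vertex 4.8 0.2 0.2
  endloop
 endfacet
 facet normal -0.974 0.069 -0.216
  outer loop
   vertex 0.8 0.4 3.2
   vertex 0.6 3.2 5.0
   vertex 1.2 4.8 2.8
  endloop
 endfacet
 facet normal -0.956 0.061 -0.286
  outer loop
   vertex 0.8 0.4 3.2
   vertex 1.2 4.8 2.8
   vertex 1.8 2.0 0.2
  endloop
 endfacet
 facet normal -0.553 -0.478 0.682
  outer loop
   vertex 2.6 0.6 4.8
   vertex 0.6 3.2 5.0
   vertex 0.8 0.4 3.2
  endloop
 endfacet
 facet normal 0.024 -0.995 0.098
  outer loop
   vertex 2.6 0.6 4.8
   vertex 0.8 0.4 3.2
   vertex 4.8 0.2 0.2
  endloop
 endfacet
 facet normal 0.877 0.271 0.396
  outer loop
   vertex 3.0 3.4 2.0
   vertex 2.6 0.6 4.8
   vertex 4.8 0.2 0.2
  endloop
 endfacet
 facet normal 0.362 0.603 -0.711
  outer loop
   vertex 3.0 3.4 2.0
   vertex 4.8 0.2 0.2
   vertex 1.8 2.0 0.2
  endloop
 endfacet
 facet normal 0.229 0.688 -0.688
  outer loop
   vertex 3.0 3.4 2.0
   vertex 1.8 2.0 0.2
   vertex 1.2 4.8 2.8
  endloop
 endfacet
 facet normal 0.650 0.519 0.555
  outer loop
   vertex 3.0 3.4 2.0
   vertex 1.2 4.8 2.8
   vertex 0.6 3.2 5.0
  endloop
 endfacet
 facet normal 0.672 0.473 0.569
  outer loop
   vertex 3.0 3.4 2.0
   vertex 0.6 3.2 5.0
   vertex 2.6 0.6 4.8
  endloop
 endfacet
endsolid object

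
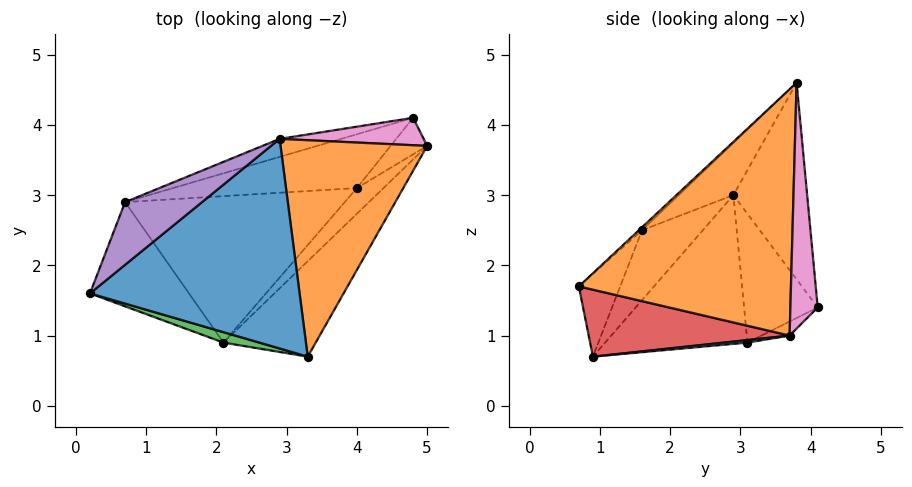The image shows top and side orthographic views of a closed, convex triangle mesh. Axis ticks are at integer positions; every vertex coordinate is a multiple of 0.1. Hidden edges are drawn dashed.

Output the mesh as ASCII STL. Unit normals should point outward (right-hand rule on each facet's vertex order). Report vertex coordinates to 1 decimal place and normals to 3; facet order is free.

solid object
 facet normal -0.010 -0.684 0.730
  outer loop
   vertex 2.9 3.8 4.6
   vertex 0.2 1.6 2.5
   vertex 3.3 0.7 1.7
  endloop
 endfacet
 facet normal 0.807 -0.345 0.480
  outer loop
   vertex 2.9 3.8 4.6
   vertex 3.3 0.7 1.7
   vertex 5.0 3.7 1.0
  endloop
 endfacet
 facet normal -0.251 -0.962 0.109
  outer loop
   vertex 2.1 0.9 0.7
   vertex 3.3 0.7 1.7
   vertex 0.2 1.6 2.5
  endloop
 endfacet
 facet normal 0.521 -0.463 -0.717
  outer loop
   vertex 2.1 0.9 0.7
   vertex 5.0 3.7 1.0
   vertex 3.3 0.7 1.7
  endloop
 endfacet
 facet normal -0.557 -0.103 0.824
  outer loop
   vertex 0.7 2.9 3.0
   vertex 0.2 1.6 2.5
   vertex 2.9 3.8 4.6
  endloop
 endfacet
 facet normal -0.508 0.472 -0.720
  outer loop
   vertex 0.7 2.9 3.0
   vertex 2.1 0.9 0.7
   vertex 0.2 1.6 2.5
  endloop
 endfacet
 facet normal 0.861 -0.074 0.504
  outer loop
   vertex 4.8 4.1 1.4
   vertex 2.9 3.8 4.6
   vertex 5.0 3.7 1.0
  endloop
 endfacet
 facet normal -0.315 0.944 -0.098
  outer loop
   vertex 4.8 4.1 1.4
   vertex 0.7 2.9 3.0
   vertex 2.9 3.8 4.6
  endloop
 endfacet
 facet normal -0.489 0.488 -0.723
  outer loop
   vertex 4.0 3.1 0.9
   vertex 2.1 0.9 0.7
   vertex 0.7 2.9 3.0
  endloop
 endfacet
 facet normal -0.433 0.656 -0.618
  outer loop
   vertex 4.0 3.1 0.9
   vertex 0.7 2.9 3.0
   vertex 4.8 4.1 1.4
  endloop
 endfacet
 facet normal 0.094 0.009 -0.996
  outer loop
   vertex 4.0 3.1 0.9
   vertex 5.0 3.7 1.0
   vertex 2.1 0.9 0.7
  endloop
 endfacet
 facet normal -0.287 0.602 -0.745
  outer loop
   vertex 4.0 3.1 0.9
   vertex 4.8 4.1 1.4
   vertex 5.0 3.7 1.0
  endloop
 endfacet
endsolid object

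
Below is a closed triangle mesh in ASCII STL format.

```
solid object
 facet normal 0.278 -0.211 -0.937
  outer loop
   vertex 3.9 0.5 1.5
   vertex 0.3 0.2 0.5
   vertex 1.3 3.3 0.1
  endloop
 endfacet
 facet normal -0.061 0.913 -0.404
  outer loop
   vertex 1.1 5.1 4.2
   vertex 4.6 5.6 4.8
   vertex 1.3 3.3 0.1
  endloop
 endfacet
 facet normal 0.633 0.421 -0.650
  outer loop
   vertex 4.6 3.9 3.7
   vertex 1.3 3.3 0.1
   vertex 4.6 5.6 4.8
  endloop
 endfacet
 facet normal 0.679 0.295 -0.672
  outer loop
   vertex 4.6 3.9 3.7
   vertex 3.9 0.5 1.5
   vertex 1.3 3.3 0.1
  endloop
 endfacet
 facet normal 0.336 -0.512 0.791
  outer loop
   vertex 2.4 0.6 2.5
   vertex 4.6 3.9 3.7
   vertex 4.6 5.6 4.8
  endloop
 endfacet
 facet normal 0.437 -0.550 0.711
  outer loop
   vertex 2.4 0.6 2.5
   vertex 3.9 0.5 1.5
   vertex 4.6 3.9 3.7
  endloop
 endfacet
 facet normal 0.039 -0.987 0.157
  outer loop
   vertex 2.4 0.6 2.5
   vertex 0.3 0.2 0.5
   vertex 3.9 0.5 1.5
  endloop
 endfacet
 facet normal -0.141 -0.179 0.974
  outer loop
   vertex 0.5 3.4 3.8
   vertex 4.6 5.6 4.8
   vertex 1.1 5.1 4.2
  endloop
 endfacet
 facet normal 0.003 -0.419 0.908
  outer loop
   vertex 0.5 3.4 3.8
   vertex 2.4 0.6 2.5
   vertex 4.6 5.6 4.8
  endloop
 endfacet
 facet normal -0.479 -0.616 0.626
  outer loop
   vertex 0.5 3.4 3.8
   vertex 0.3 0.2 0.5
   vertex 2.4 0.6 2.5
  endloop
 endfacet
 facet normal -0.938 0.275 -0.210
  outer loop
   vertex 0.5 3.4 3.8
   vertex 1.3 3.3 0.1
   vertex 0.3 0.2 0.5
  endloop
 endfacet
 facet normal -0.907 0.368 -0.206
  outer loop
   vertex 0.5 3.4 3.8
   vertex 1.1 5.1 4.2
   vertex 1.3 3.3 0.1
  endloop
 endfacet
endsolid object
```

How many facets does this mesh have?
12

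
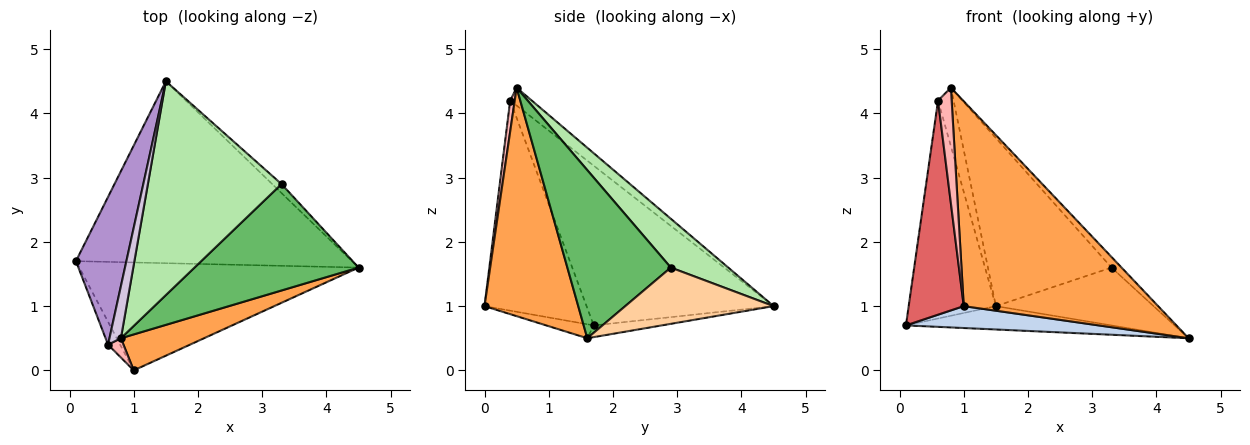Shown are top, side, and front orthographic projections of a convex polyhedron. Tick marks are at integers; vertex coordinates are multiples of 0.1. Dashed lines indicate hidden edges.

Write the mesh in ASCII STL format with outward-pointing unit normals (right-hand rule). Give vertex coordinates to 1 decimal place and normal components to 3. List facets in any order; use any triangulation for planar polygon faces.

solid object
 facet normal -0.042 0.127 -0.991
  outer loop
   vertex 1.5 4.5 1.0
   vertex 4.5 1.6 0.5
   vertex 0.1 1.7 0.7
  endloop
 endfacet
 facet normal -0.049 -0.199 -0.979
  outer loop
   vertex 1.0 0.0 1.0
   vertex 0.1 1.7 0.7
   vertex 4.5 1.6 0.5
  endloop
 endfacet
 facet normal 0.429 -0.890 0.156
  outer loop
   vertex 1.0 0.0 1.0
   vertex 4.5 1.6 0.5
   vertex 0.8 0.5 4.4
  endloop
 endfacet
 facet normal 0.681 0.724 -0.113
  outer loop
   vertex 3.3 2.9 1.6
   vertex 4.5 1.6 0.5
   vertex 1.5 4.5 1.0
  endloop
 endfacet
 facet normal 0.714 0.069 0.697
  outer loop
   vertex 3.3 2.9 1.6
   vertex 0.8 0.5 4.4
   vertex 4.5 1.6 0.5
  endloop
 endfacet
 facet normal 0.276 0.594 0.756
  outer loop
   vertex 3.3 2.9 1.6
   vertex 1.5 4.5 1.0
   vertex 0.8 0.5 4.4
  endloop
 endfacet
 facet normal -0.879 -0.474 -0.051
  outer loop
   vertex 0.6 0.4 4.2
   vertex 0.1 1.7 0.7
   vertex 1.0 0.0 1.0
  endloop
 endfacet
 facet normal 0.312 -0.937 0.156
  outer loop
   vertex 0.6 0.4 4.2
   vertex 1.0 0.0 1.0
   vertex 0.8 0.5 4.4
  endloop
 endfacet
 facet normal -0.871 0.406 0.275
  outer loop
   vertex 0.6 0.4 4.2
   vertex 1.5 4.5 1.0
   vertex 0.1 1.7 0.7
  endloop
 endfacet
 facet normal -0.720 0.518 0.461
  outer loop
   vertex 0.6 0.4 4.2
   vertex 0.8 0.5 4.4
   vertex 1.5 4.5 1.0
  endloop
 endfacet
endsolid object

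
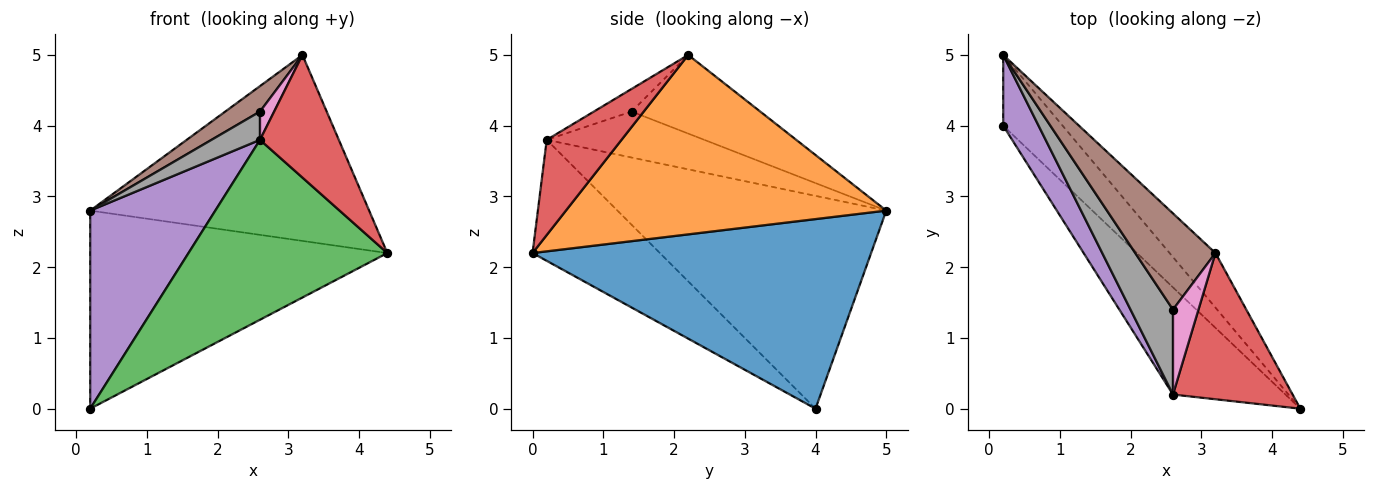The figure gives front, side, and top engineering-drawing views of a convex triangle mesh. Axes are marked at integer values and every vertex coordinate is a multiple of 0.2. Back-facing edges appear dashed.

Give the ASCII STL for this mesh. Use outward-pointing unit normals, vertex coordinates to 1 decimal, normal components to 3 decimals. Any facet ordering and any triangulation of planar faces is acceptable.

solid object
 facet normal 0.732 0.642 -0.229
  outer loop
   vertex 0.2 5.0 2.8
   vertex 4.4 0.0 2.2
   vertex 0.2 4.0 0.0
  endloop
 endfacet
 facet normal 0.741 0.645 -0.189
  outer loop
   vertex 0.2 5.0 2.8
   vertex 3.2 2.2 5.0
   vertex 4.4 0.0 2.2
  endloop
 endfacet
 facet normal -0.482 -0.753 -0.448
  outer loop
   vertex 2.6 0.2 3.8
   vertex 0.2 4.0 0.0
   vertex 4.4 0.0 2.2
  endloop
 endfacet
 facet normal 0.521 -0.549 0.654
  outer loop
   vertex 2.6 0.2 3.8
   vertex 4.4 0.0 2.2
   vertex 3.2 2.2 5.0
  endloop
 endfacet
 facet normal -0.897 -0.417 0.149
  outer loop
   vertex 2.6 0.2 3.8
   vertex 0.2 5.0 2.8
   vertex 0.2 4.0 0.0
  endloop
 endfacet
 facet normal -0.688 -0.186 0.702
  outer loop
   vertex 2.6 1.4 4.2
   vertex 3.2 2.2 5.0
   vertex 0.2 5.0 2.8
  endloop
 endfacet
 facet normal -0.645 -0.242 0.725
  outer loop
   vertex 2.6 1.4 4.2
   vertex 2.6 0.2 3.8
   vertex 3.2 2.2 5.0
  endloop
 endfacet
 facet normal -0.717 -0.221 0.662
  outer loop
   vertex 2.6 1.4 4.2
   vertex 0.2 5.0 2.8
   vertex 2.6 0.2 3.8
  endloop
 endfacet
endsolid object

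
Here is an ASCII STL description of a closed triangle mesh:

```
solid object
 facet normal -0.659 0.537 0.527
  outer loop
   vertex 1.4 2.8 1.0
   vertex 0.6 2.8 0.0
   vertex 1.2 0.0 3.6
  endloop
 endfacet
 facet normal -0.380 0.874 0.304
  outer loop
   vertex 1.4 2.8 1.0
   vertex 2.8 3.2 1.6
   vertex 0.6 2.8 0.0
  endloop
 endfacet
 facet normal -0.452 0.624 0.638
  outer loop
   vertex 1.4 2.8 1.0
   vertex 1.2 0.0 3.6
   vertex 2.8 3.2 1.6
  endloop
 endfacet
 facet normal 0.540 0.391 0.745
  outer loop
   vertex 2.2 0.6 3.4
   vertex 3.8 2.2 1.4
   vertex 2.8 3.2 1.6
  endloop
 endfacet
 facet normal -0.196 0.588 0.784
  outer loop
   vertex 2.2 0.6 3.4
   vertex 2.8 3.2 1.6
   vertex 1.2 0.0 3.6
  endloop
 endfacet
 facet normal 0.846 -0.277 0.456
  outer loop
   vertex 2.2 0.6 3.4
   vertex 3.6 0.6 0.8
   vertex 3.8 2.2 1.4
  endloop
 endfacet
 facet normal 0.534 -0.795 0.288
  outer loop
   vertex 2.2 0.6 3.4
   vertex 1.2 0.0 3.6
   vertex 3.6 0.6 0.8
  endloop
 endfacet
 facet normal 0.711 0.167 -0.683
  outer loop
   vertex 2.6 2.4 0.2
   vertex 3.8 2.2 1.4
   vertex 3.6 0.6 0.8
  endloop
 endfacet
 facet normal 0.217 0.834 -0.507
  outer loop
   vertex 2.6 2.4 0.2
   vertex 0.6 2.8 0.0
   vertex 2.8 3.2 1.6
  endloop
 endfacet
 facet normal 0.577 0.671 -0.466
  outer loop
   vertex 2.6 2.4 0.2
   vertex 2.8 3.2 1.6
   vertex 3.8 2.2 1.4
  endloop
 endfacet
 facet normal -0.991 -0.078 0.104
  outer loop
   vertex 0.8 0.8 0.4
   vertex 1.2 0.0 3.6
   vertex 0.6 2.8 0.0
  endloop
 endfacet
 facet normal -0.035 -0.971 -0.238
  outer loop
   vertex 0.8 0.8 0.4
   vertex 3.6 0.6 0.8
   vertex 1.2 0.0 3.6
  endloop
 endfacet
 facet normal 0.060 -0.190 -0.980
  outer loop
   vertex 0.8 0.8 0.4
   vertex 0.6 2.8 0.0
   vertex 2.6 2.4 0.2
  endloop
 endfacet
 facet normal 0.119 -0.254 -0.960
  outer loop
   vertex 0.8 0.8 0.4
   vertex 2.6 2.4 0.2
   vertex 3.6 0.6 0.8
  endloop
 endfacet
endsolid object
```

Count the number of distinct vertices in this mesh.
9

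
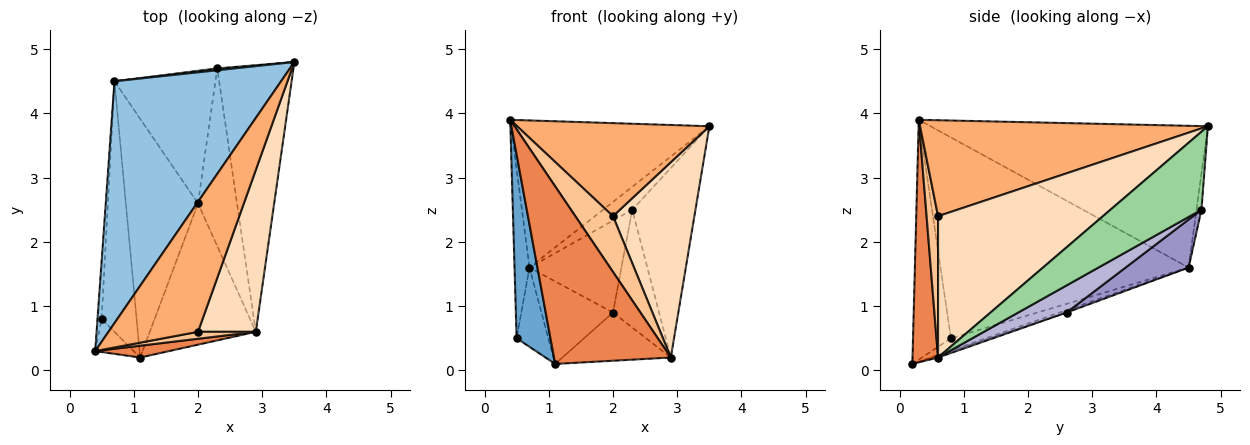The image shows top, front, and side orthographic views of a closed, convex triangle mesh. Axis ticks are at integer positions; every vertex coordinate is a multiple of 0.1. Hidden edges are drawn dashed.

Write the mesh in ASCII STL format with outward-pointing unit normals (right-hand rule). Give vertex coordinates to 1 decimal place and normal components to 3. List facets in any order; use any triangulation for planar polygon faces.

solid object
 facet normal -0.741 -0.661 -0.119
  outer loop
   vertex 0.5 0.8 0.5
   vertex 1.1 0.2 0.1
   vertex 0.4 0.3 3.9
  endloop
 endfacet
 facet normal -0.588 0.420 0.691
  outer loop
   vertex 0.7 4.5 1.6
   vertex 0.4 0.3 3.9
   vertex 3.5 4.8 3.8
  endloop
 endfacet
 facet normal -0.998 0.060 -0.021
  outer loop
   vertex 0.7 4.5 1.6
   vertex 0.5 0.8 0.5
   vertex 0.4 0.3 3.9
  endloop
 endfacet
 facet normal -0.317 0.286 -0.904
  outer loop
   vertex 0.7 4.5 1.6
   vertex 1.1 0.2 0.1
   vertex 0.5 0.8 0.5
  endloop
 endfacet
 facet normal 0.213 -0.975 0.065
  outer loop
   vertex 2.9 0.6 0.2
   vertex 0.4 0.3 3.9
   vertex 1.1 0.2 0.1
  endloop
 endfacet
 facet normal 0.657 -0.439 0.613
  outer loop
   vertex 2.0 0.6 2.4
   vertex 3.5 4.8 3.8
   vertex 0.4 0.3 3.9
  endloop
 endfacet
 facet normal 0.289 -0.950 0.118
  outer loop
   vertex 2.0 0.6 2.4
   vertex 0.4 0.3 3.9
   vertex 2.9 0.6 0.2
  endloop
 endfacet
 facet normal 0.842 -0.415 0.344
  outer loop
   vertex 2.0 0.6 2.4
   vertex 2.9 0.6 0.2
   vertex 3.5 4.8 3.8
  endloop
 endfacet
 facet normal -0.167 0.983 0.079
  outer loop
   vertex 2.3 4.7 2.5
   vertex 0.7 4.5 1.6
   vertex 3.5 4.8 3.8
  endloop
 endfacet
 facet normal 0.641 0.445 -0.626
  outer loop
   vertex 2.3 4.7 2.5
   vertex 3.5 4.8 3.8
   vertex 2.9 0.6 0.2
  endloop
 endfacet
 facet normal -0.031 0.327 -0.945
  outer loop
   vertex 2.0 2.6 0.9
   vertex 1.1 0.2 0.1
   vertex 0.7 4.5 1.6
  endloop
 endfacet
 facet normal -0.019 0.323 -0.946
  outer loop
   vertex 2.0 2.6 0.9
   vertex 2.9 0.6 0.2
   vertex 1.1 0.2 0.1
  endloop
 endfacet
 facet normal 0.364 0.531 -0.765
  outer loop
   vertex 2.0 2.6 0.9
   vertex 0.7 4.5 1.6
   vertex 2.3 4.7 2.5
  endloop
 endfacet
 facet normal 0.501 0.478 -0.721
  outer loop
   vertex 2.0 2.6 0.9
   vertex 2.3 4.7 2.5
   vertex 2.9 0.6 0.2
  endloop
 endfacet
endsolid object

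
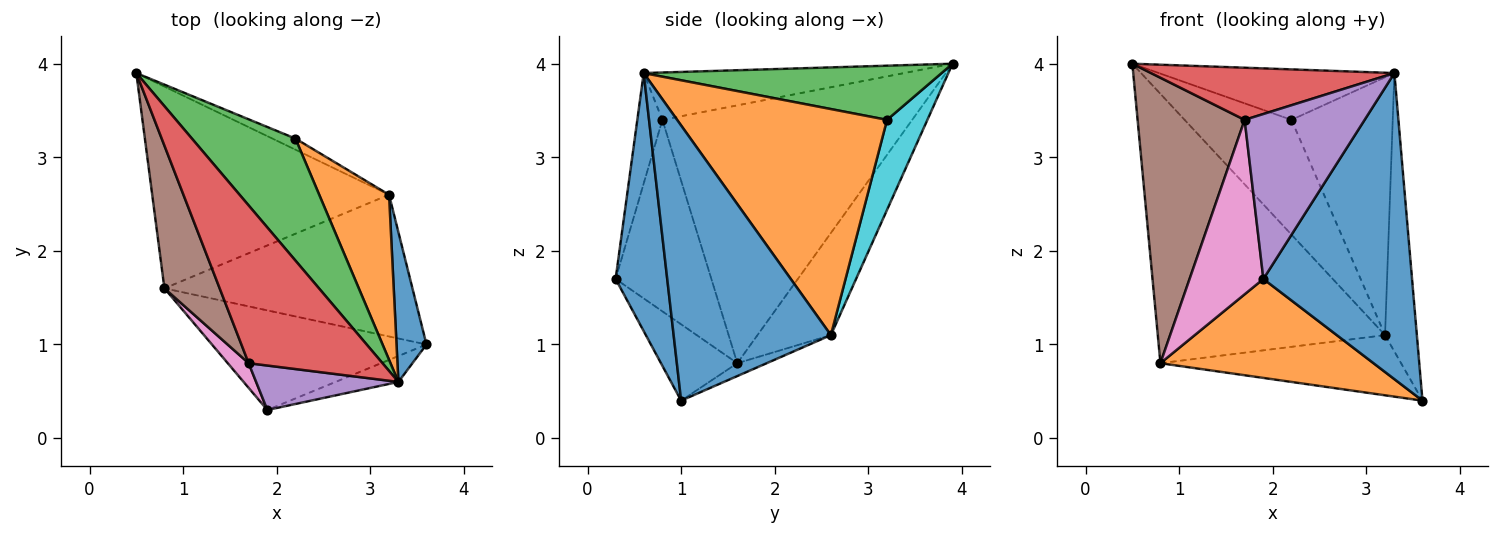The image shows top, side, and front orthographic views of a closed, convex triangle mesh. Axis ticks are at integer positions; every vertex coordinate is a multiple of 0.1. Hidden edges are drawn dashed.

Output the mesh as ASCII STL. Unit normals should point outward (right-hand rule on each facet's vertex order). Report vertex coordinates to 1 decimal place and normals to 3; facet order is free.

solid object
 facet normal 0.327 -0.942 -0.080
  outer loop
   vertex 3.3 0.6 3.9
   vertex 1.9 0.3 1.7
   vertex 3.6 1.0 0.4
  endloop
 endfacet
 facet normal -0.245 -0.683 -0.688
  outer loop
   vertex 0.8 1.6 0.8
   vertex 3.6 1.0 0.4
   vertex 1.9 0.3 1.7
  endloop
 endfacet
 facet normal 0.435 0.344 0.832
  outer loop
   vertex 2.2 3.2 3.4
   vertex 0.5 3.9 4.0
   vertex 3.3 0.6 3.9
  endloop
 endfacet
 facet normal -0.318 -0.297 0.900
  outer loop
   vertex 1.7 0.8 3.4
   vertex 3.3 0.6 3.9
   vertex 0.5 3.9 4.0
  endloop
 endfacet
 facet normal -0.198 -0.946 0.255
  outer loop
   vertex 1.7 0.8 3.4
   vertex 1.9 0.3 1.7
   vertex 3.3 0.6 3.9
  endloop
 endfacet
 facet normal -0.902 -0.386 0.193
  outer loop
   vertex 1.7 0.8 3.4
   vertex 0.5 3.9 4.0
   vertex 0.8 1.6 0.8
  endloop
 endfacet
 facet normal -0.789 -0.608 0.086
  outer loop
   vertex 1.7 0.8 3.4
   vertex 0.8 1.6 0.8
   vertex 1.9 0.3 1.7
  endloop
 endfacet
 facet normal -0.250 0.775 -0.580
  outer loop
   vertex 3.2 2.6 1.1
   vertex 0.8 1.6 0.8
   vertex 0.5 3.9 4.0
  endloop
 endfacet
 facet normal -0.048 0.390 -0.919
  outer loop
   vertex 3.2 2.6 1.1
   vertex 3.6 1.0 0.4
   vertex 0.8 1.6 0.8
  endloop
 endfacet
 facet normal 0.352 0.932 -0.090
  outer loop
   vertex 3.2 2.6 1.1
   vertex 0.5 3.9 4.0
   vertex 2.2 3.2 3.4
  endloop
 endfacet
 facet normal 0.975 0.197 0.106
  outer loop
   vertex 3.2 2.6 1.1
   vertex 3.3 0.6 3.9
   vertex 3.6 1.0 0.4
  endloop
 endfacet
 facet normal 0.868 0.419 0.268
  outer loop
   vertex 3.2 2.6 1.1
   vertex 2.2 3.2 3.4
   vertex 3.3 0.6 3.9
  endloop
 endfacet
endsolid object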